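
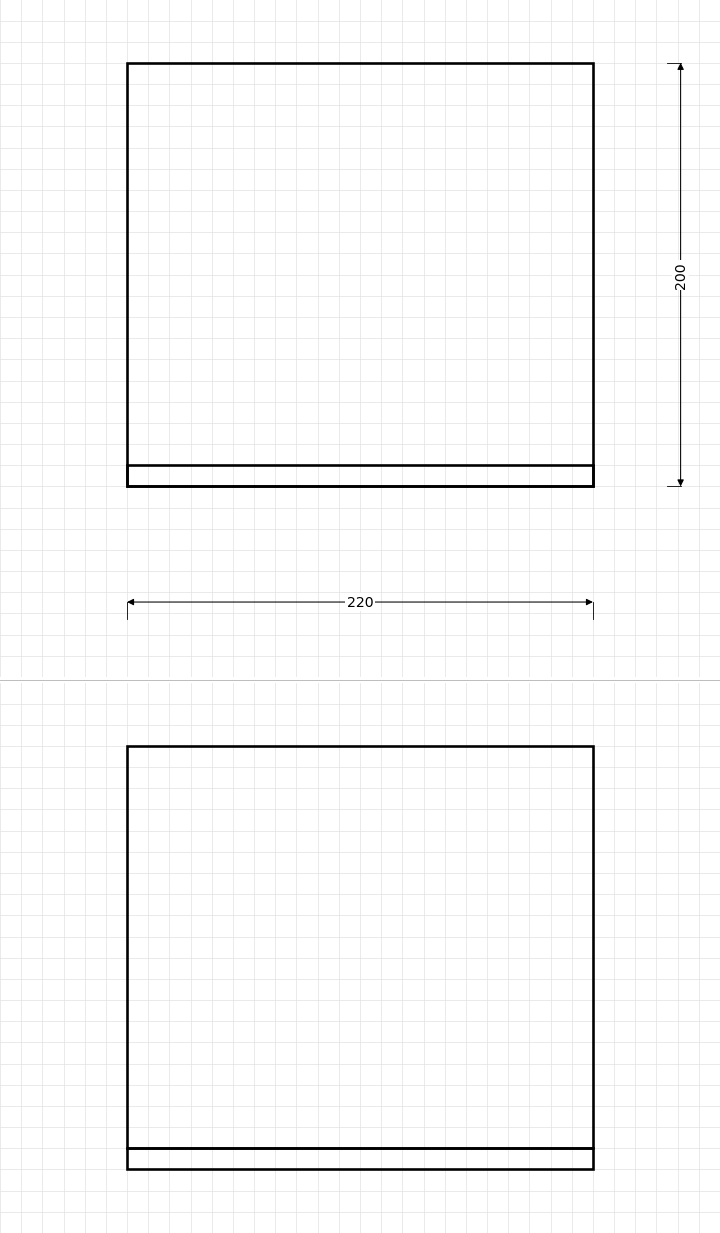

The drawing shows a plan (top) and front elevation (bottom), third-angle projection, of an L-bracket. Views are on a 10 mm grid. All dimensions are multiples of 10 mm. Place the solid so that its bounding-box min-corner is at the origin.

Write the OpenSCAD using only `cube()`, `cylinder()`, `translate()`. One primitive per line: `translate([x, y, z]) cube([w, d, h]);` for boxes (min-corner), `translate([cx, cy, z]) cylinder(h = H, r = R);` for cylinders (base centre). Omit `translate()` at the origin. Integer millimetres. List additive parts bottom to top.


cube([220, 200, 10]);
translate([0, 0, 10]) cube([220, 10, 190]);


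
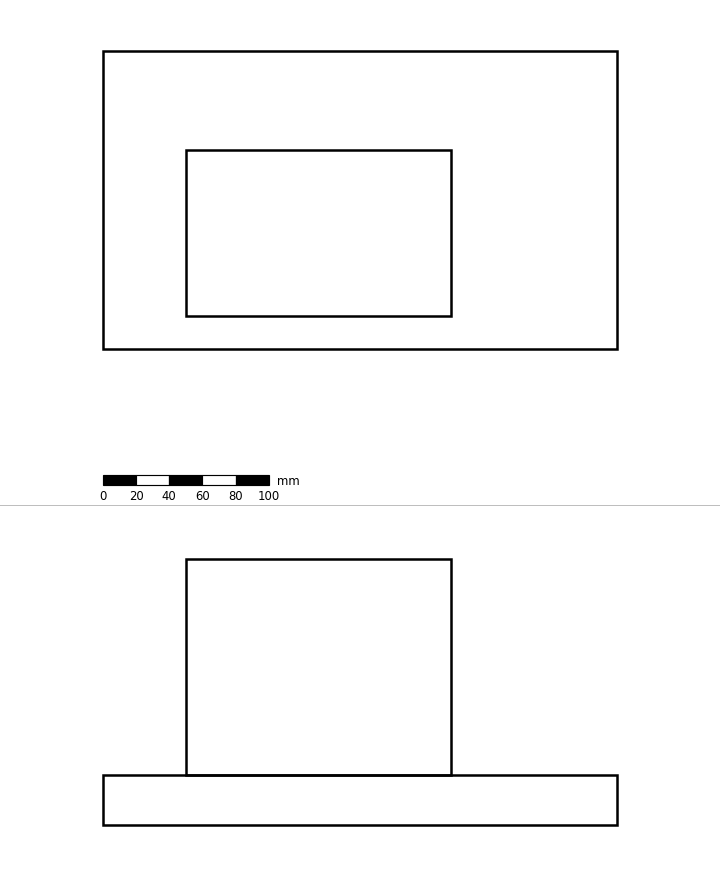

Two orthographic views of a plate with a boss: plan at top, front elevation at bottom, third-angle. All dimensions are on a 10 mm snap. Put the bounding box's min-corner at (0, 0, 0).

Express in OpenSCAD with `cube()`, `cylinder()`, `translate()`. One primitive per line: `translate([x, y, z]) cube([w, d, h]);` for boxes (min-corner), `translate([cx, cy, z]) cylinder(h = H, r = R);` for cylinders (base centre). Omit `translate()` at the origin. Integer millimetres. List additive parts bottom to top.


cube([310, 180, 30]);
translate([50, 20, 30]) cube([160, 100, 130]);


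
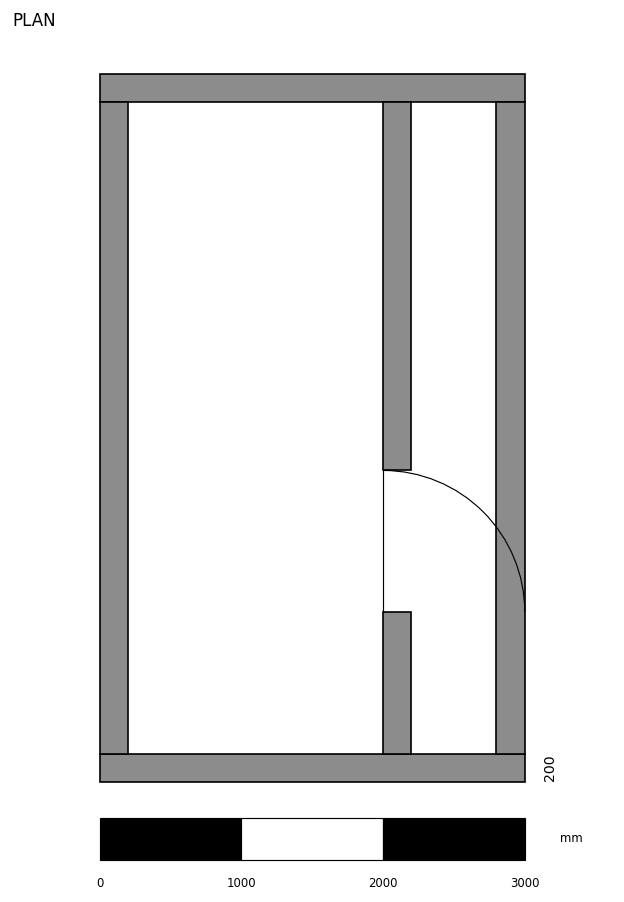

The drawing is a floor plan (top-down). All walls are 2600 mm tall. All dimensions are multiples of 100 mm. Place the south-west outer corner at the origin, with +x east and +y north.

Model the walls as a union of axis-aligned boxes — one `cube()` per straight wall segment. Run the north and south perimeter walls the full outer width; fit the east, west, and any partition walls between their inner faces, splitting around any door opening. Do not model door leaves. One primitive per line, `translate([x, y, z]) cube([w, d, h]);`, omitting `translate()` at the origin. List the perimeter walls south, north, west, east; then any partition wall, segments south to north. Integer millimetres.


cube([3000, 200, 2600]);
translate([0, 4800, 0]) cube([3000, 200, 2600]);
translate([0, 200, 0]) cube([200, 4600, 2600]);
translate([2800, 200, 0]) cube([200, 4600, 2600]);
translate([2000, 200, 0]) cube([200, 1000, 2600]);
translate([2000, 2200, 0]) cube([200, 2600, 2600]);


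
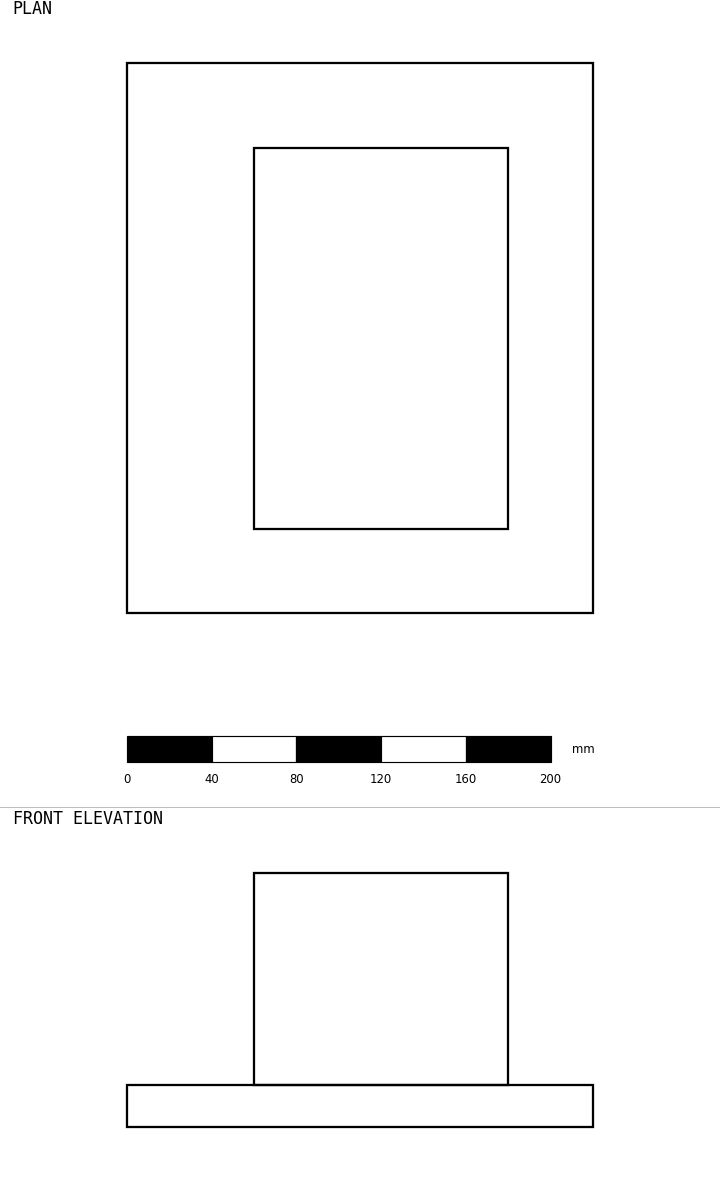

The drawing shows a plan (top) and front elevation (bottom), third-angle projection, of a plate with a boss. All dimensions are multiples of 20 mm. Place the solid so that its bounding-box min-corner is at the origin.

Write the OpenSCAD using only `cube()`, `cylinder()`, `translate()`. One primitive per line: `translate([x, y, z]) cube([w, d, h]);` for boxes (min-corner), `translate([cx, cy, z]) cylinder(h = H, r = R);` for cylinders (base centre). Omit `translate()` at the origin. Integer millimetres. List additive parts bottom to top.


cube([220, 260, 20]);
translate([60, 40, 20]) cube([120, 180, 100]);


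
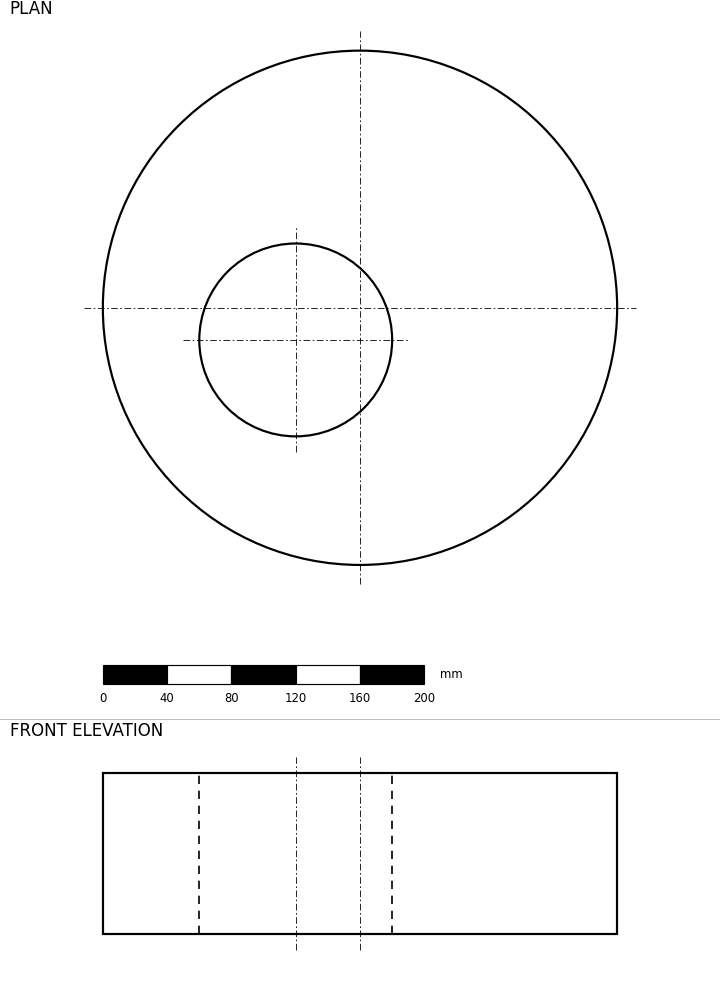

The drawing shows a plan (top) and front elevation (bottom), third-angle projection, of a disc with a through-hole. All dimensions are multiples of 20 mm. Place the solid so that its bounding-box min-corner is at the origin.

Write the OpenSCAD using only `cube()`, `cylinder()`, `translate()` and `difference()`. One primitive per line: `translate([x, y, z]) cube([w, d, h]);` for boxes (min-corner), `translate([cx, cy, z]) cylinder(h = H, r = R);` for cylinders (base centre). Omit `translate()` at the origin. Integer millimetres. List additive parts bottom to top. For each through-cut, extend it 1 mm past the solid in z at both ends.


difference() {
  translate([160, 160, 0]) cylinder(h = 100, r = 160);
  translate([120, 140, -1]) cylinder(h = 102, r = 60);
}


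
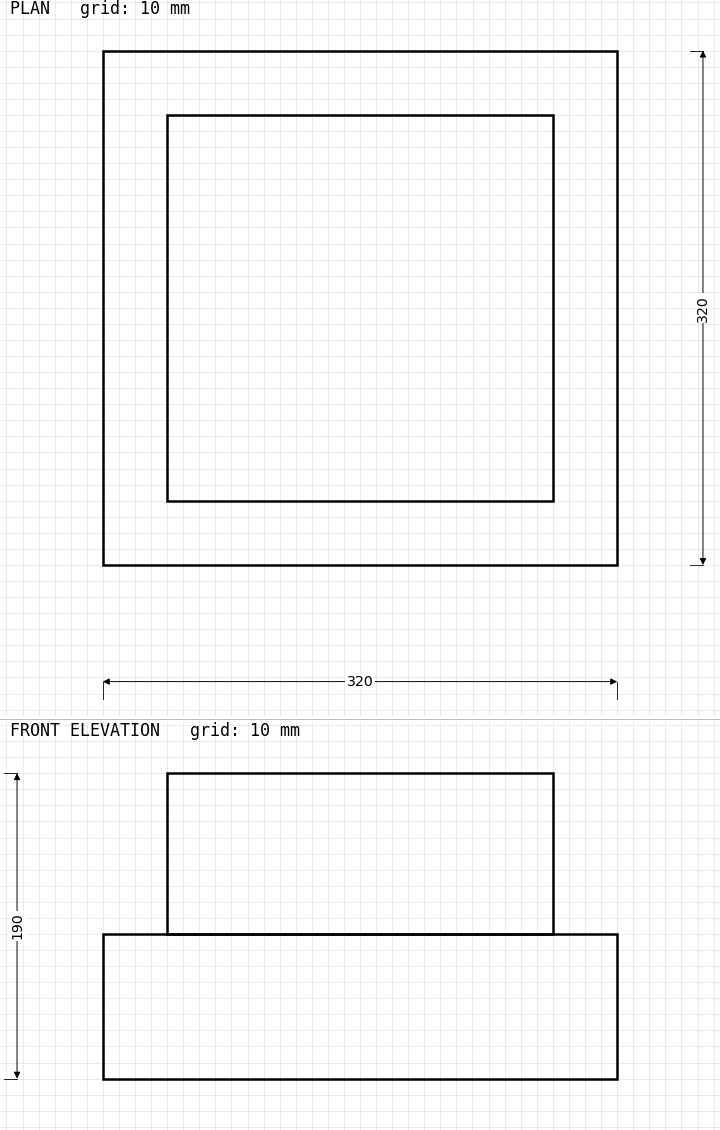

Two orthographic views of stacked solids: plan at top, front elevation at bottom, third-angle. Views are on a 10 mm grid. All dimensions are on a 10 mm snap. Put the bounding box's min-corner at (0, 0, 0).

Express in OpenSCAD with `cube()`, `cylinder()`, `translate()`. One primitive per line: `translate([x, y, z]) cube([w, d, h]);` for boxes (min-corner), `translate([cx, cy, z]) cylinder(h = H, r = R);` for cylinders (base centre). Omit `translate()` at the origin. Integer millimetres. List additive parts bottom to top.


cube([320, 320, 90]);
translate([40, 40, 90]) cube([240, 240, 100]);


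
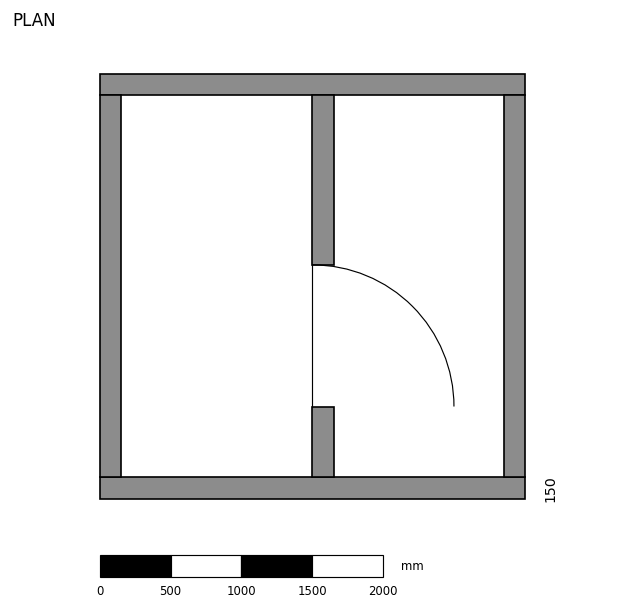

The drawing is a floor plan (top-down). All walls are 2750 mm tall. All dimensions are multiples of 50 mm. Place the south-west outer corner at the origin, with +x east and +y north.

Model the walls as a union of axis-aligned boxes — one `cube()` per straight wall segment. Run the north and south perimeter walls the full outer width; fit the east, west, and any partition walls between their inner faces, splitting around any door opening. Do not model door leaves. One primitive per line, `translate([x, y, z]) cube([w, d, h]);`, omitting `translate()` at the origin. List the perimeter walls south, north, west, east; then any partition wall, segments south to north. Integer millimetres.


cube([3000, 150, 2750]);
translate([0, 2850, 0]) cube([3000, 150, 2750]);
translate([0, 150, 0]) cube([150, 2700, 2750]);
translate([2850, 150, 0]) cube([150, 2700, 2750]);
translate([1500, 150, 0]) cube([150, 500, 2750]);
translate([1500, 1650, 0]) cube([150, 1200, 2750]);


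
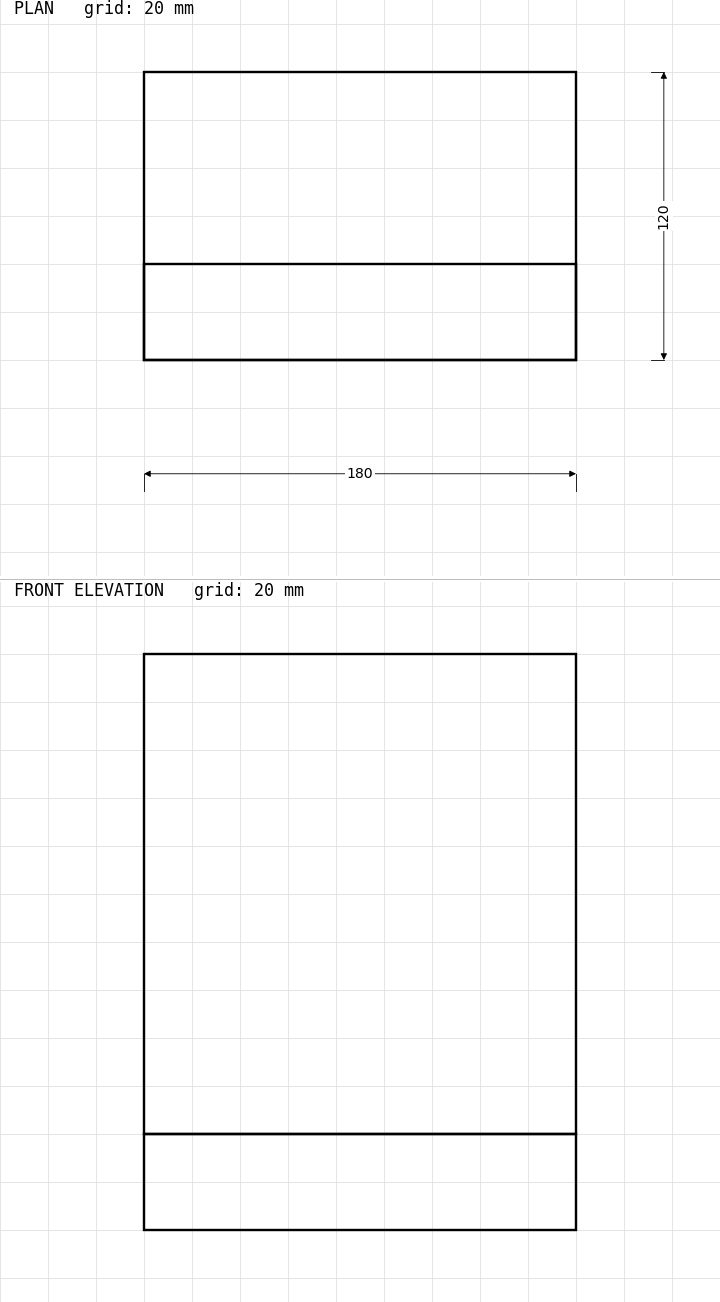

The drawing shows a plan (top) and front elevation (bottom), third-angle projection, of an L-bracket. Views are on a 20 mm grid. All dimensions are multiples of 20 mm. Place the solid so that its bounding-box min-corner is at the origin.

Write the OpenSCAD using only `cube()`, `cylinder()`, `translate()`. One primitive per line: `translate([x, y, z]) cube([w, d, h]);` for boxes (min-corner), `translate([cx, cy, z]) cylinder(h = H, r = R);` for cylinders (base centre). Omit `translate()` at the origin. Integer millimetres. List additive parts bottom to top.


cube([180, 120, 40]);
translate([0, 0, 40]) cube([180, 40, 200]);


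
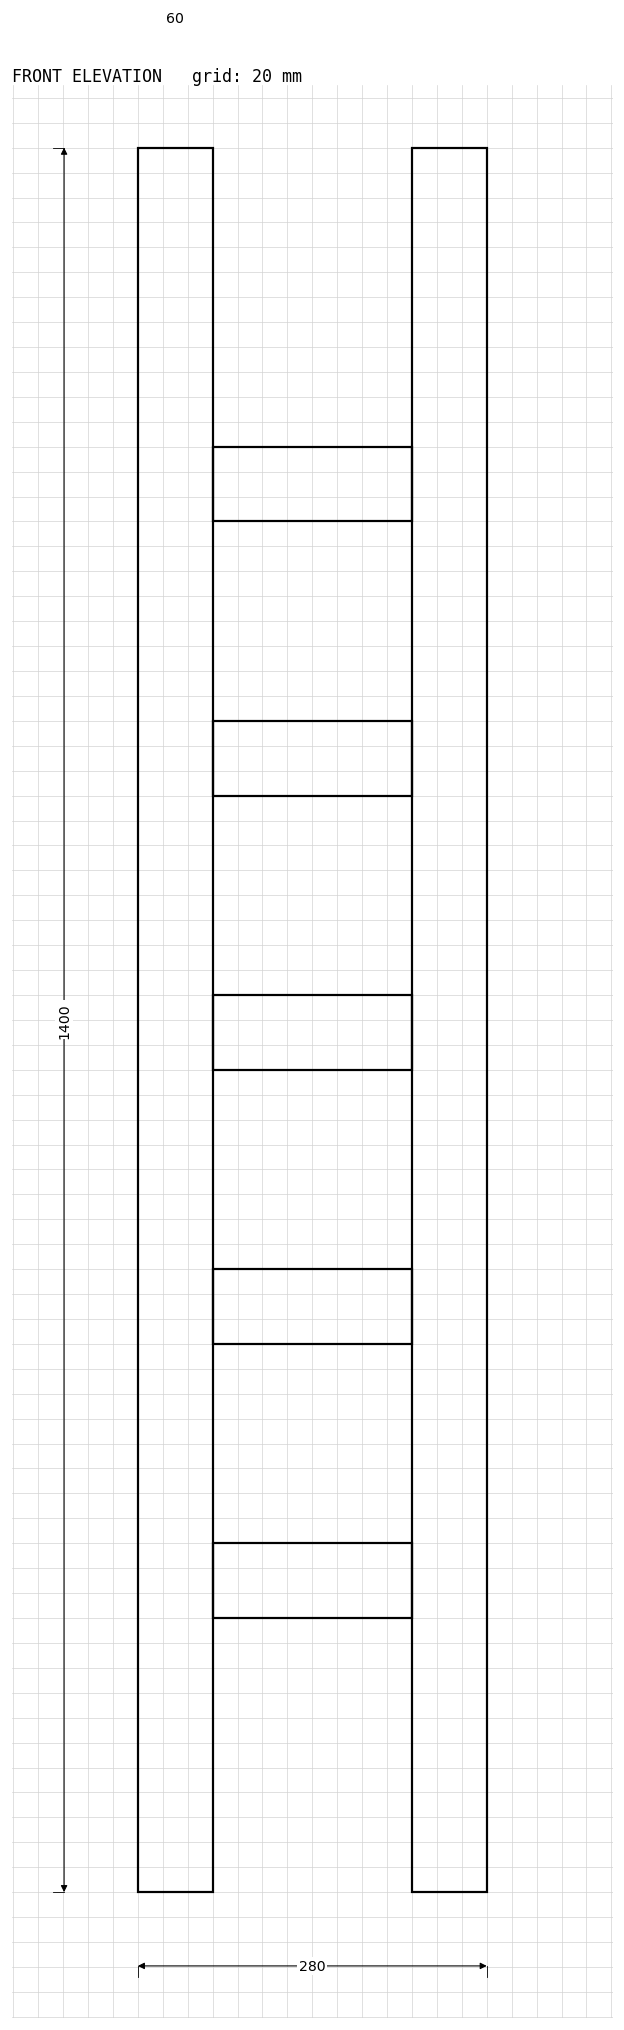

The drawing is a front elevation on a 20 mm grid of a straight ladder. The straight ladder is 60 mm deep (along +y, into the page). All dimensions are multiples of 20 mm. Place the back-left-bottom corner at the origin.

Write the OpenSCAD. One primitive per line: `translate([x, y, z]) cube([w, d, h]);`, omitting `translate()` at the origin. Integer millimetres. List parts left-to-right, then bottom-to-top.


cube([60, 60, 1400]);
translate([60, 0, 220]) cube([160, 60, 60]);
translate([60, 0, 440]) cube([160, 60, 60]);
translate([60, 0, 660]) cube([160, 60, 60]);
translate([60, 0, 880]) cube([160, 60, 60]);
translate([60, 0, 1100]) cube([160, 60, 60]);
translate([220, 0, 0]) cube([60, 60, 1400]);


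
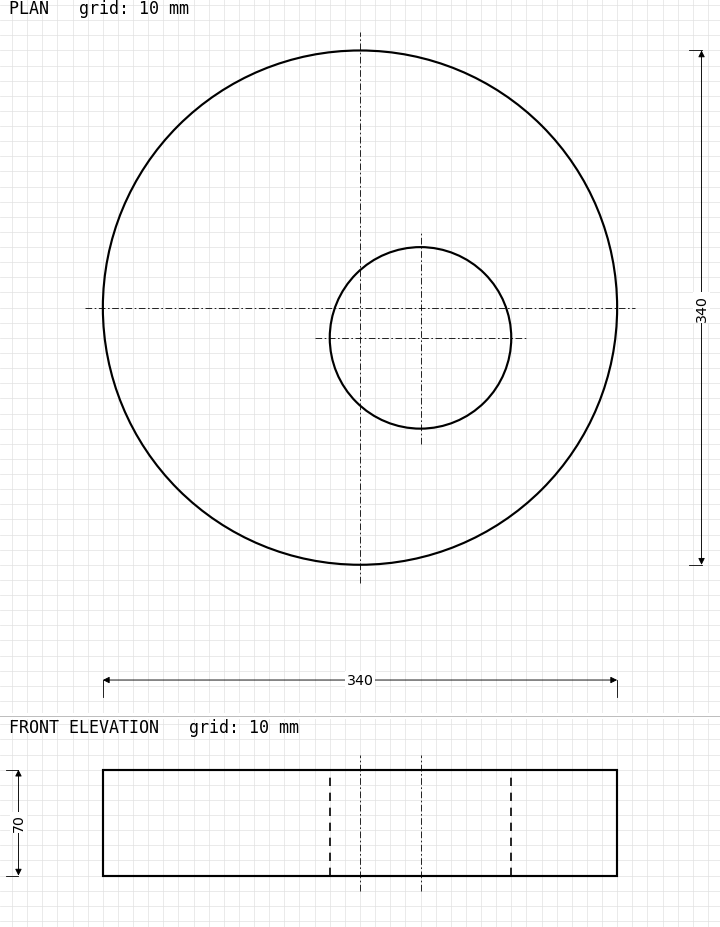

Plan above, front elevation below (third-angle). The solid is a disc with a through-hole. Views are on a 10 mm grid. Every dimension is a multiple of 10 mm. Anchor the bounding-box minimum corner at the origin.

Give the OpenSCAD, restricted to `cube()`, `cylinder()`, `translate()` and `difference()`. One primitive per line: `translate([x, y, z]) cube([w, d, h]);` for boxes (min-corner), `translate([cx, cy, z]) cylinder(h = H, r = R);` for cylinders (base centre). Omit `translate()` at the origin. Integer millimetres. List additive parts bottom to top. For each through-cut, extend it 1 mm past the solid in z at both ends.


difference() {
  translate([170, 170, 0]) cylinder(h = 70, r = 170);
  translate([210, 150, -1]) cylinder(h = 72, r = 60);
}


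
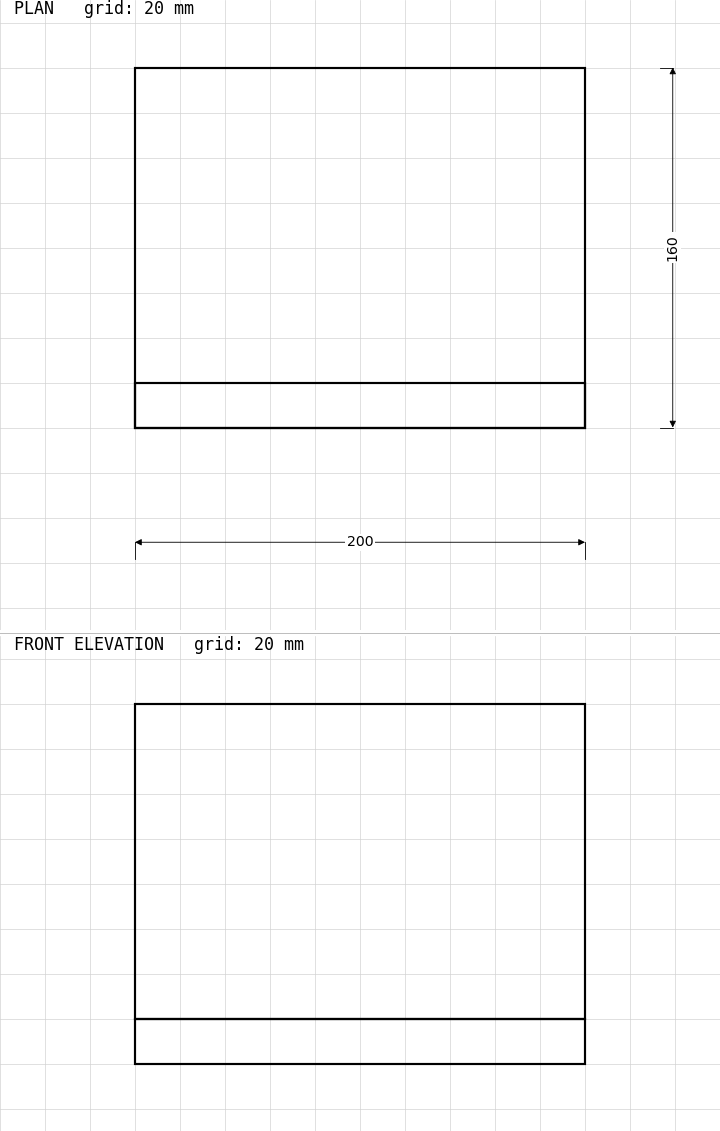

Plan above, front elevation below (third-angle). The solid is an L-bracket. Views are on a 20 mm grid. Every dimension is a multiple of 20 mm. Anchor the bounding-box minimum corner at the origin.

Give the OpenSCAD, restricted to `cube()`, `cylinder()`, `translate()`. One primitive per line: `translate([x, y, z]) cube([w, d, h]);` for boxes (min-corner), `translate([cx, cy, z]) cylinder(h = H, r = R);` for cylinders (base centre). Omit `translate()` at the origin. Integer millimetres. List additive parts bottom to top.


cube([200, 160, 20]);
translate([0, 0, 20]) cube([200, 20, 140]);


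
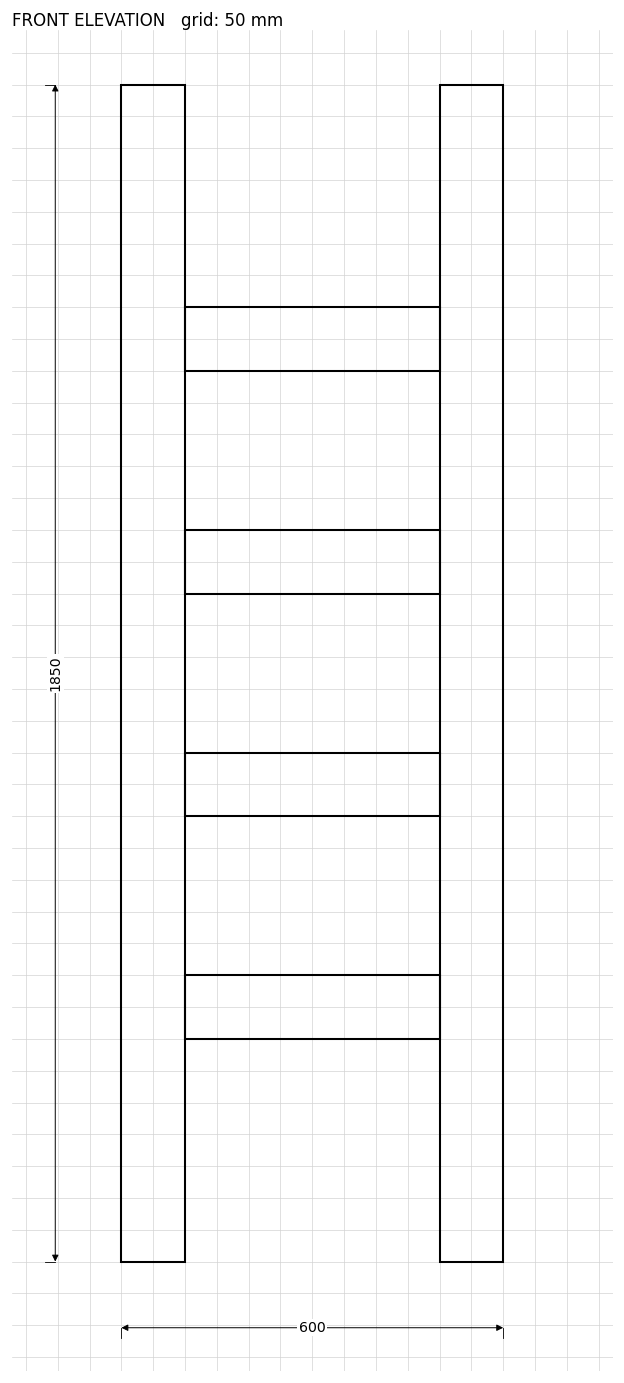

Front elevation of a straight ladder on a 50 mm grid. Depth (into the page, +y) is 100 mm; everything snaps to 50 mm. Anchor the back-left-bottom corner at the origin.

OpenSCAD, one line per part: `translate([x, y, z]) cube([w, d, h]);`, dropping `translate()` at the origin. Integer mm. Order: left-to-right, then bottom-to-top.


cube([100, 100, 1850]);
translate([100, 0, 350]) cube([400, 100, 100]);
translate([100, 0, 700]) cube([400, 100, 100]);
translate([100, 0, 1050]) cube([400, 100, 100]);
translate([100, 0, 1400]) cube([400, 100, 100]);
translate([500, 0, 0]) cube([100, 100, 1850]);


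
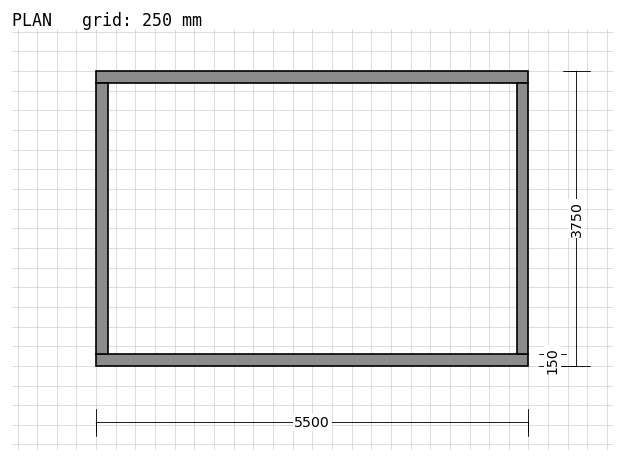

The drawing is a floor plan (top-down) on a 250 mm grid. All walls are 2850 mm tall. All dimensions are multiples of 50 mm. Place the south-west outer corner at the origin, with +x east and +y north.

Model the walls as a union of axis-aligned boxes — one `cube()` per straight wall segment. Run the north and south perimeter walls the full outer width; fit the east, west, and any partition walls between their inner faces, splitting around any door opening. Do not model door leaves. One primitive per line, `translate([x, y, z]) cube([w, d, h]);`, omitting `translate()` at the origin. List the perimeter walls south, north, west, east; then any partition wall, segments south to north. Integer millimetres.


cube([5500, 150, 2850]);
translate([0, 3600, 0]) cube([5500, 150, 2850]);
translate([0, 150, 0]) cube([150, 3450, 2850]);
translate([5350, 150, 0]) cube([150, 3450, 2850]);


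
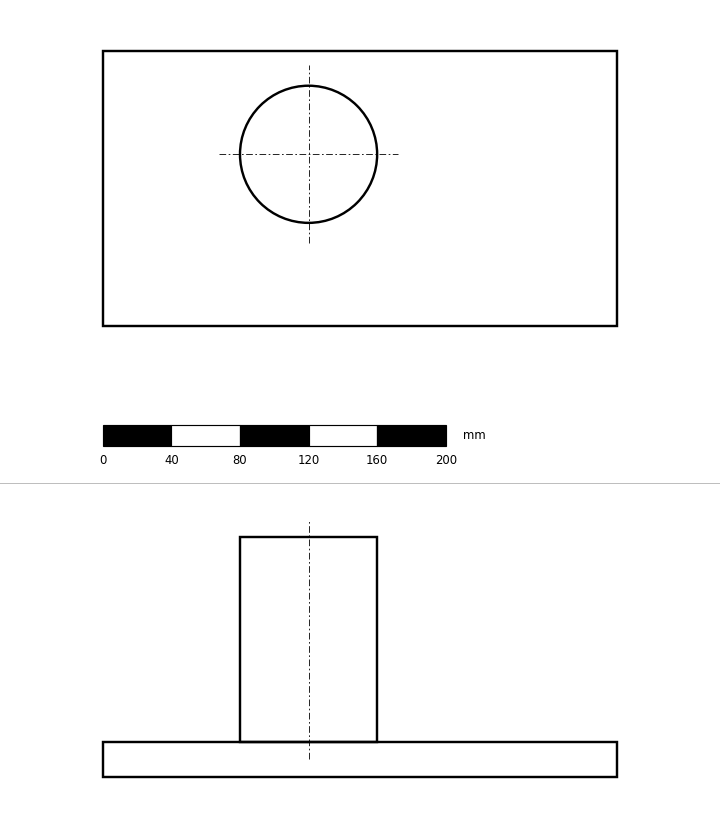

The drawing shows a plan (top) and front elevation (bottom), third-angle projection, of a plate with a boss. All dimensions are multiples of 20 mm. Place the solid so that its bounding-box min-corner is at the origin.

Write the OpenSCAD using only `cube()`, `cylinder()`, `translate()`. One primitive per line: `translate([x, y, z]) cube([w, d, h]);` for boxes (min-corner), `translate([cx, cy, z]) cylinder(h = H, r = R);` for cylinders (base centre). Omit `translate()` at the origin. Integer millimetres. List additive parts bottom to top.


cube([300, 160, 20]);
translate([120, 100, 20]) cylinder(h = 120, r = 40);


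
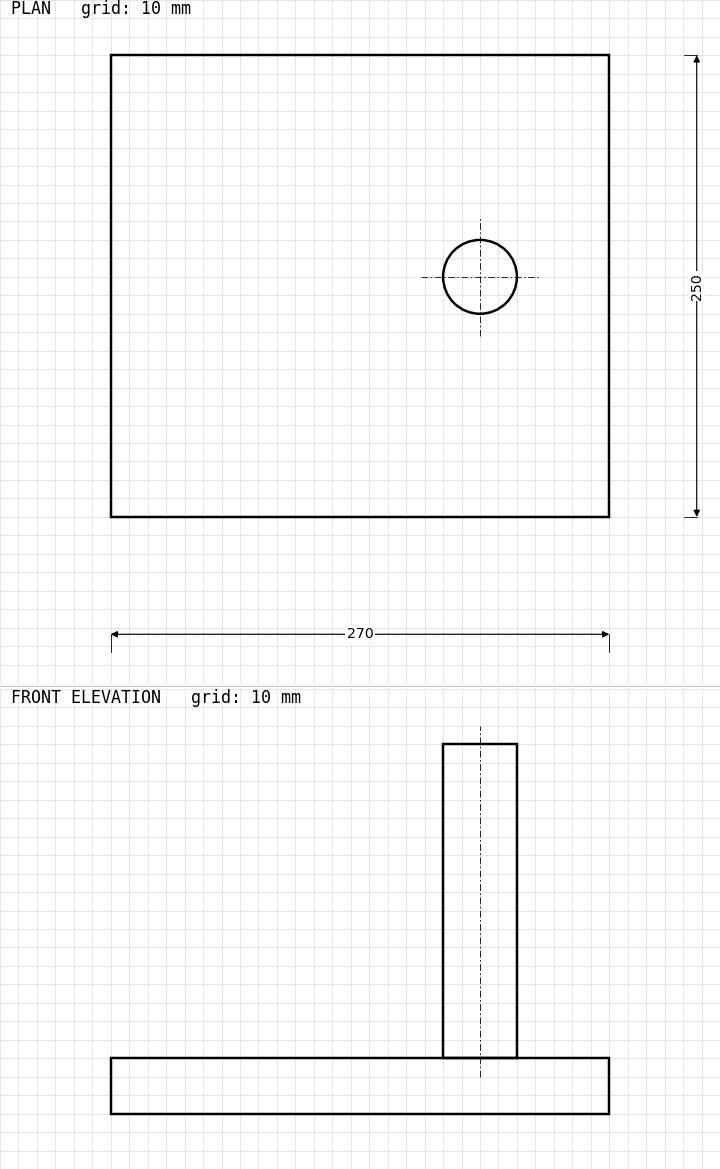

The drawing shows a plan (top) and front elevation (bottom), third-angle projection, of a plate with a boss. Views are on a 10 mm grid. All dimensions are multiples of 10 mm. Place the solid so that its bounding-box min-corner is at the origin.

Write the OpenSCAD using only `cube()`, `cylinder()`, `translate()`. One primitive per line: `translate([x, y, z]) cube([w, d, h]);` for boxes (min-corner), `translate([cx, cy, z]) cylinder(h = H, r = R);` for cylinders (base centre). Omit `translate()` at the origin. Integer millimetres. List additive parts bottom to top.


cube([270, 250, 30]);
translate([200, 130, 30]) cylinder(h = 170, r = 20);


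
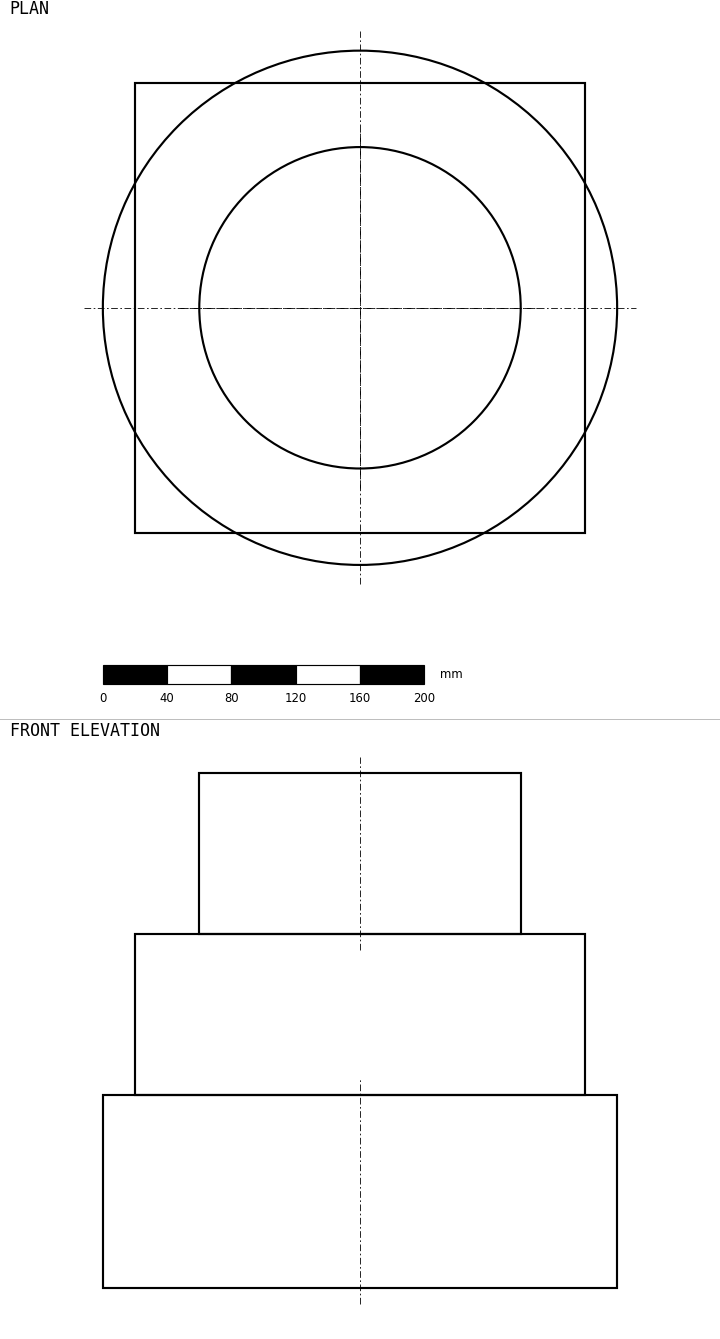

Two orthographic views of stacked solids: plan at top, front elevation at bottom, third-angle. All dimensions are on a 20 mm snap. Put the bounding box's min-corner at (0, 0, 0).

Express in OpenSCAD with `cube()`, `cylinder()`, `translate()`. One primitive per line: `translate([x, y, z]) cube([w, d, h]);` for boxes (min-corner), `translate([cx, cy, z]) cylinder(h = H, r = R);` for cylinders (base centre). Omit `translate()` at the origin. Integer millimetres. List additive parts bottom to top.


translate([160, 160, 0]) cylinder(h = 120, r = 160);
translate([20, 20, 120]) cube([280, 280, 100]);
translate([160, 160, 220]) cylinder(h = 100, r = 100);


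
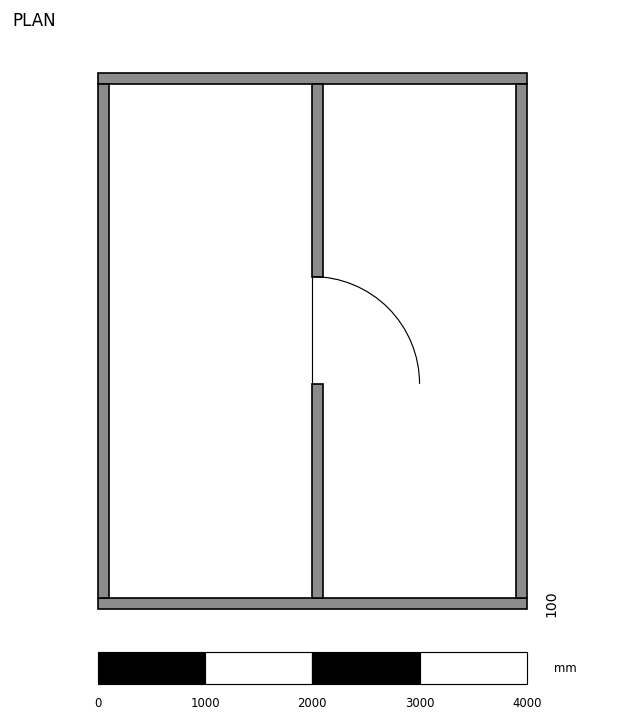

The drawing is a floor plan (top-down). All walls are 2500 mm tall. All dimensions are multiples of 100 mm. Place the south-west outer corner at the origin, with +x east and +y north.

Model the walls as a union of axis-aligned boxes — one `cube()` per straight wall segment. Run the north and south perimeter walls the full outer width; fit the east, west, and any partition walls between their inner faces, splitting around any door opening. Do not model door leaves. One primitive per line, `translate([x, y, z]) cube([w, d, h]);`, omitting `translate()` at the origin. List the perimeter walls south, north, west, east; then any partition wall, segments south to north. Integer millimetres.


cube([4000, 100, 2500]);
translate([0, 4900, 0]) cube([4000, 100, 2500]);
translate([0, 100, 0]) cube([100, 4800, 2500]);
translate([3900, 100, 0]) cube([100, 4800, 2500]);
translate([2000, 100, 0]) cube([100, 2000, 2500]);
translate([2000, 3100, 0]) cube([100, 1800, 2500]);


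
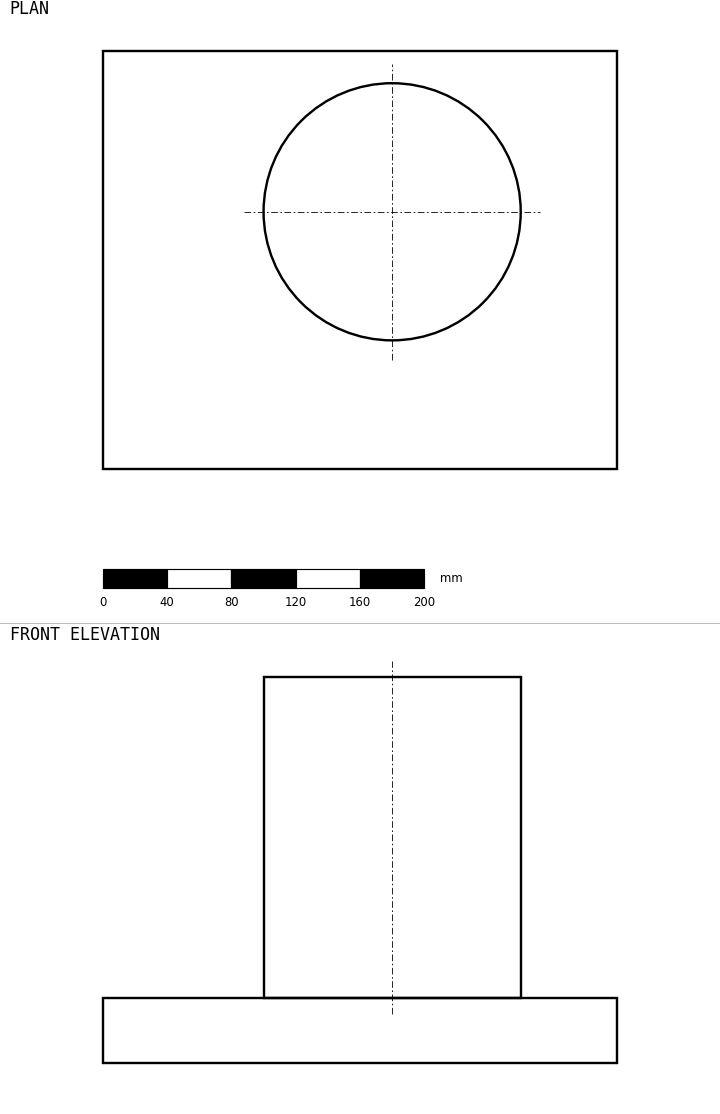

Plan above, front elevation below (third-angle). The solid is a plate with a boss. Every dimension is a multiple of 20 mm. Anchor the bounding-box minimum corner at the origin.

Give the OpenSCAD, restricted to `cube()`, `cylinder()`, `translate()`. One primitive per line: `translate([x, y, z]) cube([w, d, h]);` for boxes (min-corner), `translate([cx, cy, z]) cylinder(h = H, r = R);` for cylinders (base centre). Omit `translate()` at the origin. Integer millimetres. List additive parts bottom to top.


cube([320, 260, 40]);
translate([180, 160, 40]) cylinder(h = 200, r = 80);


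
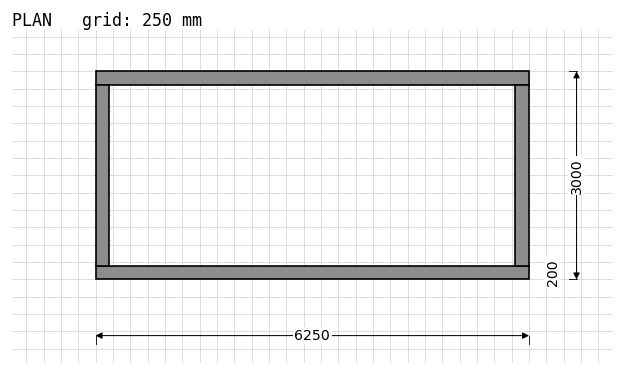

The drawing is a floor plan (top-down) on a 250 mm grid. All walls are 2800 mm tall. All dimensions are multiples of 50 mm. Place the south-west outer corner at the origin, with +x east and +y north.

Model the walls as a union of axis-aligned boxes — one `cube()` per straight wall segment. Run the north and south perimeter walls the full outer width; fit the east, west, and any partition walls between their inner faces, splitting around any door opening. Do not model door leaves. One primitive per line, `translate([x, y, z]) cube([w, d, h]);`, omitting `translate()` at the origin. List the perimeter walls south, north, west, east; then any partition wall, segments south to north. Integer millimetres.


cube([6250, 200, 2800]);
translate([0, 2800, 0]) cube([6250, 200, 2800]);
translate([0, 200, 0]) cube([200, 2600, 2800]);
translate([6050, 200, 0]) cube([200, 2600, 2800]);


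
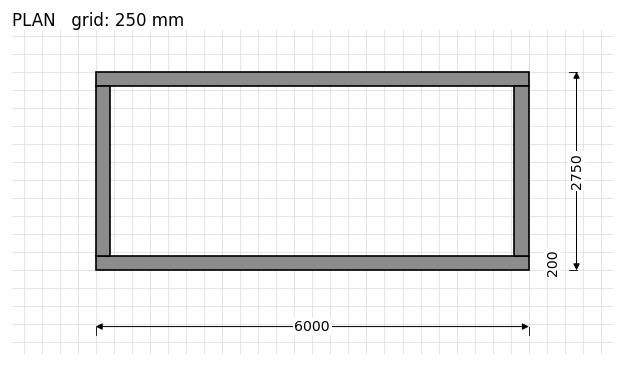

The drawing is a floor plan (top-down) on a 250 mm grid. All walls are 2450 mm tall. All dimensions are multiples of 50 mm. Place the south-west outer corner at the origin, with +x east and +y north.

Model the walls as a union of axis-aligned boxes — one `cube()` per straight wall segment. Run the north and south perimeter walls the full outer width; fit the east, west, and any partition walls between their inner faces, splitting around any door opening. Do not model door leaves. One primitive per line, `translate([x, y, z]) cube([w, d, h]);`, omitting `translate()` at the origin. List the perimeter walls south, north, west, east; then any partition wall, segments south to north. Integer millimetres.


cube([6000, 200, 2450]);
translate([0, 2550, 0]) cube([6000, 200, 2450]);
translate([0, 200, 0]) cube([200, 2350, 2450]);
translate([5800, 200, 0]) cube([200, 2350, 2450]);


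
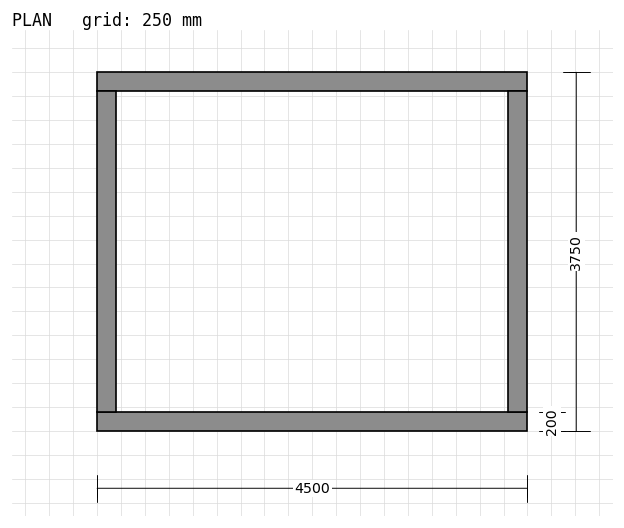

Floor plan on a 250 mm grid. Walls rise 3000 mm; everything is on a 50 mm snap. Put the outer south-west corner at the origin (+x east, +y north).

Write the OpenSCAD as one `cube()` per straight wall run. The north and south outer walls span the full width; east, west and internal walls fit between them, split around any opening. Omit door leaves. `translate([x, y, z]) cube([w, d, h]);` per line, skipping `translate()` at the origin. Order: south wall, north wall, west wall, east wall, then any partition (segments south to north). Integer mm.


cube([4500, 200, 3000]);
translate([0, 3550, 0]) cube([4500, 200, 3000]);
translate([0, 200, 0]) cube([200, 3350, 3000]);
translate([4300, 200, 0]) cube([200, 3350, 3000]);


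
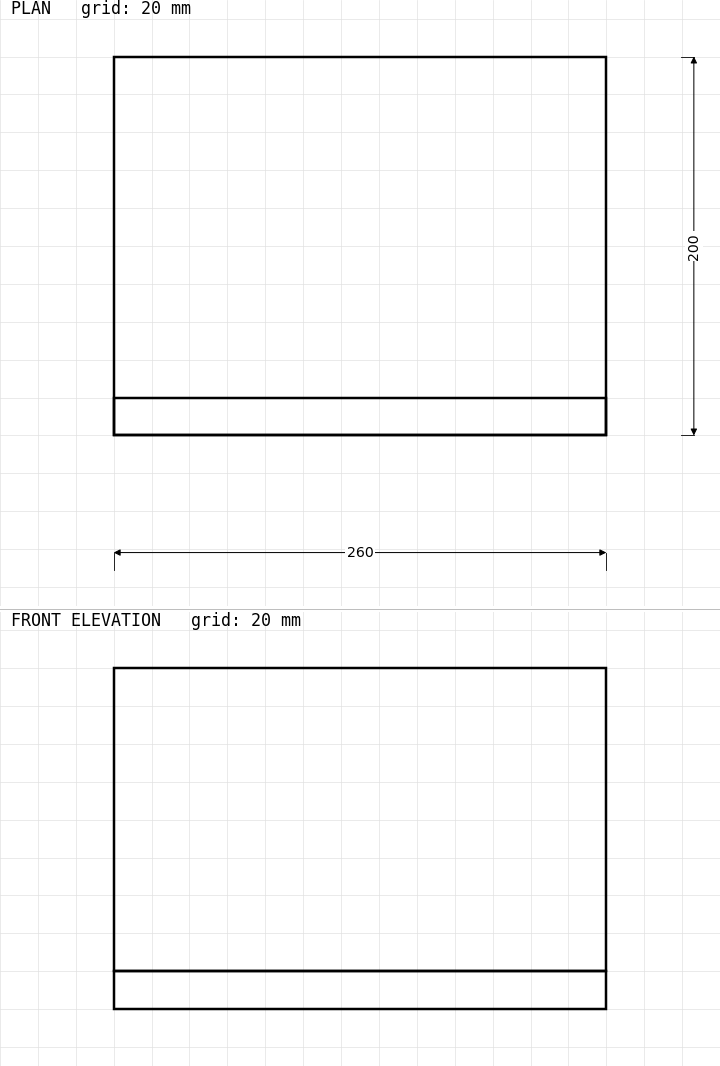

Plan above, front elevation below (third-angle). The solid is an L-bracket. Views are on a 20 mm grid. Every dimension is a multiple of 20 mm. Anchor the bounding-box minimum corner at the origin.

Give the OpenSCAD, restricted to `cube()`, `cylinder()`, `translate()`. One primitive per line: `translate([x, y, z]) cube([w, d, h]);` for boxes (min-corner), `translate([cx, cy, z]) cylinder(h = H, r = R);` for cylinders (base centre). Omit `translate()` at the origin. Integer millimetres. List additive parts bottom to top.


cube([260, 200, 20]);
translate([0, 0, 20]) cube([260, 20, 160]);


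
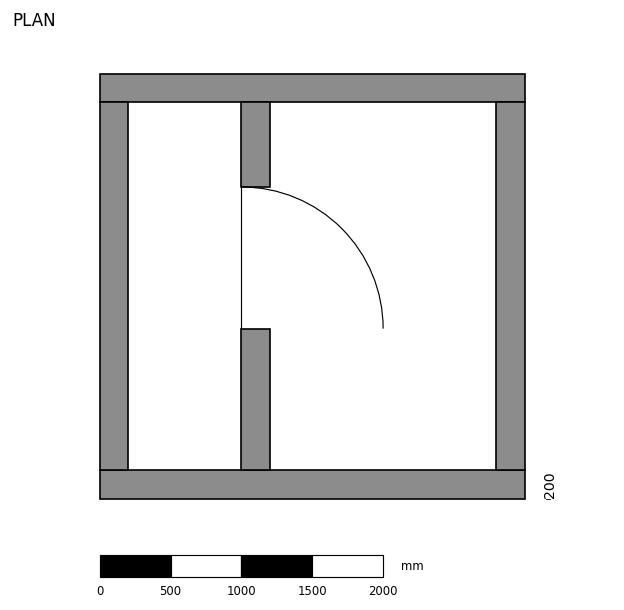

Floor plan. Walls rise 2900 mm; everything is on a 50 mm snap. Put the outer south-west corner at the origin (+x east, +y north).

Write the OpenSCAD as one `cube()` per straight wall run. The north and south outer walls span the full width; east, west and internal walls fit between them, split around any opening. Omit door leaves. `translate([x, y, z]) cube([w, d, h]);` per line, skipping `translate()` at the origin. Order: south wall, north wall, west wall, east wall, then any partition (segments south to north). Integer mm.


cube([3000, 200, 2900]);
translate([0, 2800, 0]) cube([3000, 200, 2900]);
translate([0, 200, 0]) cube([200, 2600, 2900]);
translate([2800, 200, 0]) cube([200, 2600, 2900]);
translate([1000, 200, 0]) cube([200, 1000, 2900]);
translate([1000, 2200, 0]) cube([200, 600, 2900]);


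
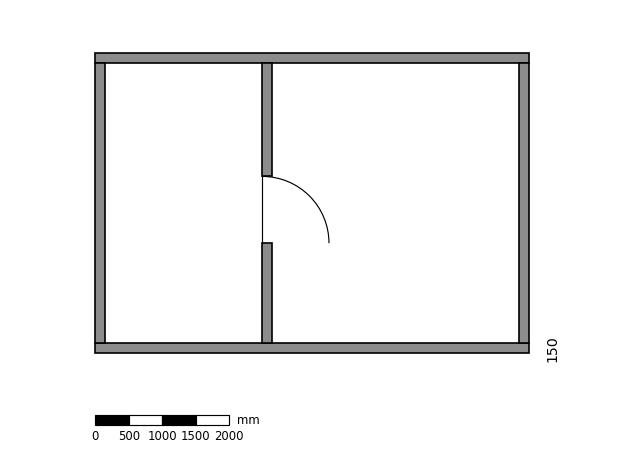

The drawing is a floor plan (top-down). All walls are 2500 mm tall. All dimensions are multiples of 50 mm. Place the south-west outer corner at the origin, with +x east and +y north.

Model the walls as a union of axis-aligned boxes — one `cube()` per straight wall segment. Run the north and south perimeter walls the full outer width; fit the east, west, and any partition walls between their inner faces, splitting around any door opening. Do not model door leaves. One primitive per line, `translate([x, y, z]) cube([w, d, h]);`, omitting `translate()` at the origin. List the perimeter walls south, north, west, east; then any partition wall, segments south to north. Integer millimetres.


cube([6500, 150, 2500]);
translate([0, 4350, 0]) cube([6500, 150, 2500]);
translate([0, 150, 0]) cube([150, 4200, 2500]);
translate([6350, 150, 0]) cube([150, 4200, 2500]);
translate([2500, 150, 0]) cube([150, 1500, 2500]);
translate([2500, 2650, 0]) cube([150, 1700, 2500]);


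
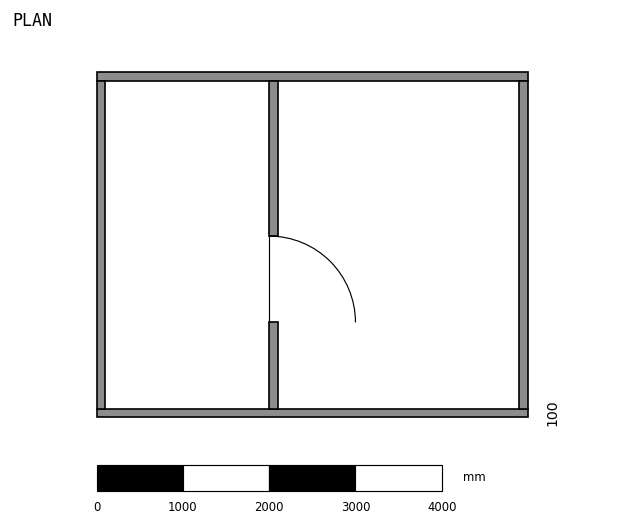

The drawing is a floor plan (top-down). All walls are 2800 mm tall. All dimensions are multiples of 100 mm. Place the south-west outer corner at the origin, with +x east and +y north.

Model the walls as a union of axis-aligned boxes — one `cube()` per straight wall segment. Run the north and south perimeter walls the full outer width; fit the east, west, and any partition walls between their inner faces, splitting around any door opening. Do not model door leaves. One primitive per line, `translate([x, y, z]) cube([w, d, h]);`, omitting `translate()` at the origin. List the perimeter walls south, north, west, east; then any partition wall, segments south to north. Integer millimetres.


cube([5000, 100, 2800]);
translate([0, 3900, 0]) cube([5000, 100, 2800]);
translate([0, 100, 0]) cube([100, 3800, 2800]);
translate([4900, 100, 0]) cube([100, 3800, 2800]);
translate([2000, 100, 0]) cube([100, 1000, 2800]);
translate([2000, 2100, 0]) cube([100, 1800, 2800]);


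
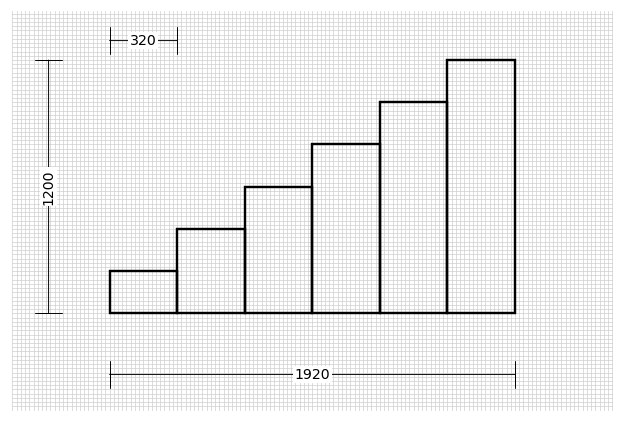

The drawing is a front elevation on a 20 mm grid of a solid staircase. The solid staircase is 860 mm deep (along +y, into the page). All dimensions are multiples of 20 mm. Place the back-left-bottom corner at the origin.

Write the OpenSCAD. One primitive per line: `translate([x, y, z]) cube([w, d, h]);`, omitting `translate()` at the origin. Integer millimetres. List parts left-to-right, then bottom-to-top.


cube([320, 860, 200]);
translate([320, 0, 0]) cube([320, 860, 400]);
translate([640, 0, 0]) cube([320, 860, 600]);
translate([960, 0, 0]) cube([320, 860, 800]);
translate([1280, 0, 0]) cube([320, 860, 1000]);
translate([1600, 0, 0]) cube([320, 860, 1200]);


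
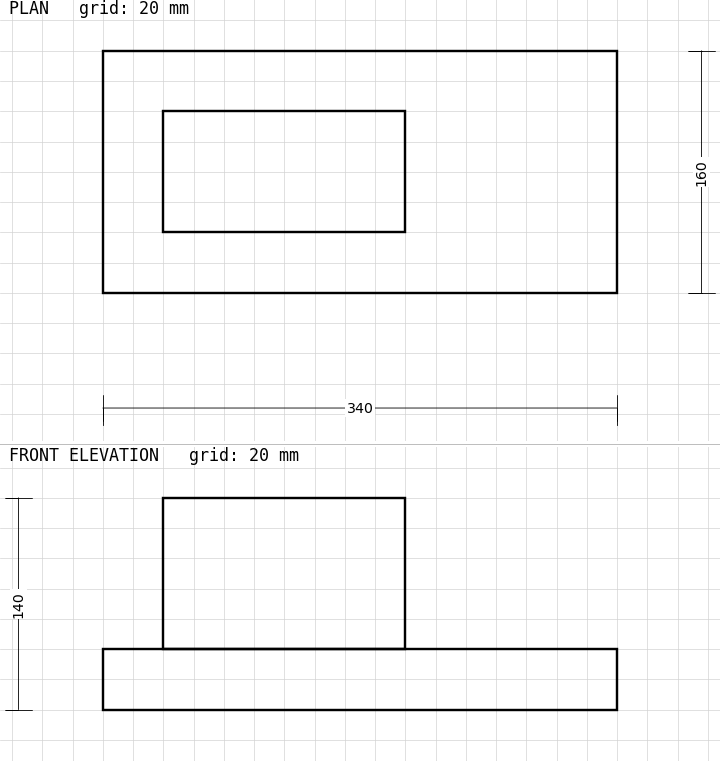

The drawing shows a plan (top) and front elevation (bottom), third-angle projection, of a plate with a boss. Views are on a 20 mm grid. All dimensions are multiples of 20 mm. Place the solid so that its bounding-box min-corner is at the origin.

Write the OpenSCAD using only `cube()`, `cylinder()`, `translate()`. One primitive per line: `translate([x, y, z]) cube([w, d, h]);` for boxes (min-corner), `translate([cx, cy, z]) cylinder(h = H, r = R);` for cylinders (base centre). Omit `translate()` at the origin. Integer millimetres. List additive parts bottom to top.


cube([340, 160, 40]);
translate([40, 40, 40]) cube([160, 80, 100]);


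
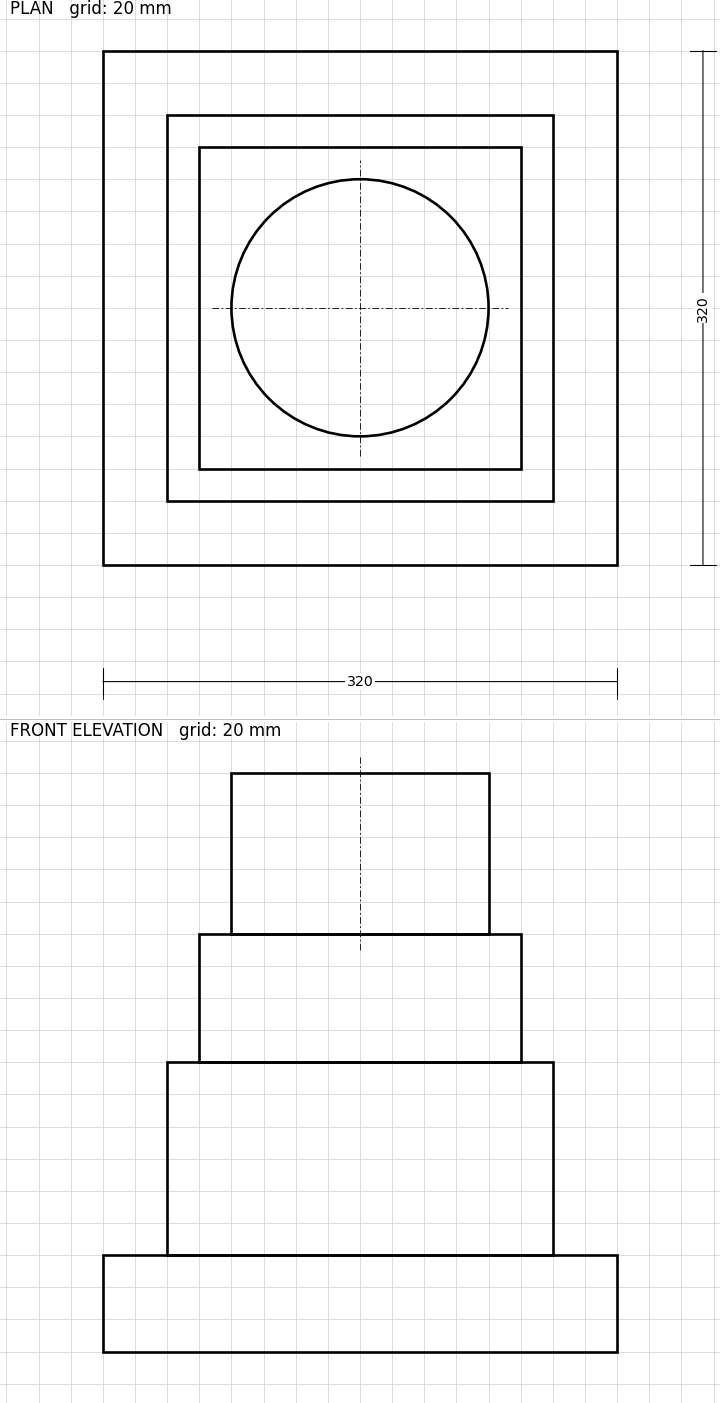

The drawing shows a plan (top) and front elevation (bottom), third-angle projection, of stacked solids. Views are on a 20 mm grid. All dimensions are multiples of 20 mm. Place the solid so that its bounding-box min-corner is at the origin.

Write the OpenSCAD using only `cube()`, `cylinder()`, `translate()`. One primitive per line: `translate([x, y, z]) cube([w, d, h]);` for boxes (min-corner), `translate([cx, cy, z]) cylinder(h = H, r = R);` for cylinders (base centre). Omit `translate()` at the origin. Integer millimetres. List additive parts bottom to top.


cube([320, 320, 60]);
translate([40, 40, 60]) cube([240, 240, 120]);
translate([60, 60, 180]) cube([200, 200, 80]);
translate([160, 160, 260]) cylinder(h = 100, r = 80);


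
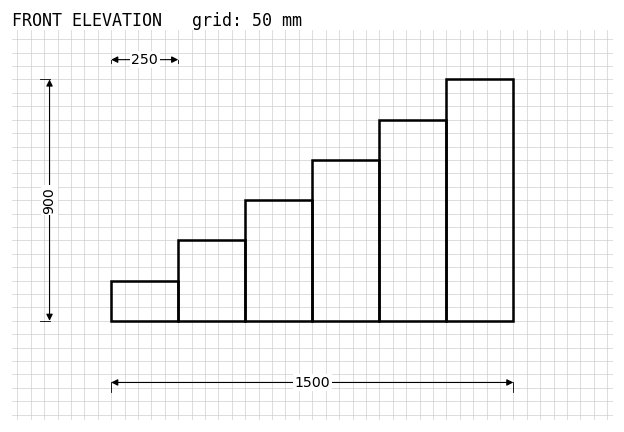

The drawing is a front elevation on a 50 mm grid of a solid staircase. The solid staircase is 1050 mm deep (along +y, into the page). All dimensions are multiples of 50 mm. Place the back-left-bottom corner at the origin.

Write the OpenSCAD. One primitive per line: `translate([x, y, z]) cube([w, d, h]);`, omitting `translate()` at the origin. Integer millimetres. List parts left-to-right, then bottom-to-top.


cube([250, 1050, 150]);
translate([250, 0, 0]) cube([250, 1050, 300]);
translate([500, 0, 0]) cube([250, 1050, 450]);
translate([750, 0, 0]) cube([250, 1050, 600]);
translate([1000, 0, 0]) cube([250, 1050, 750]);
translate([1250, 0, 0]) cube([250, 1050, 900]);


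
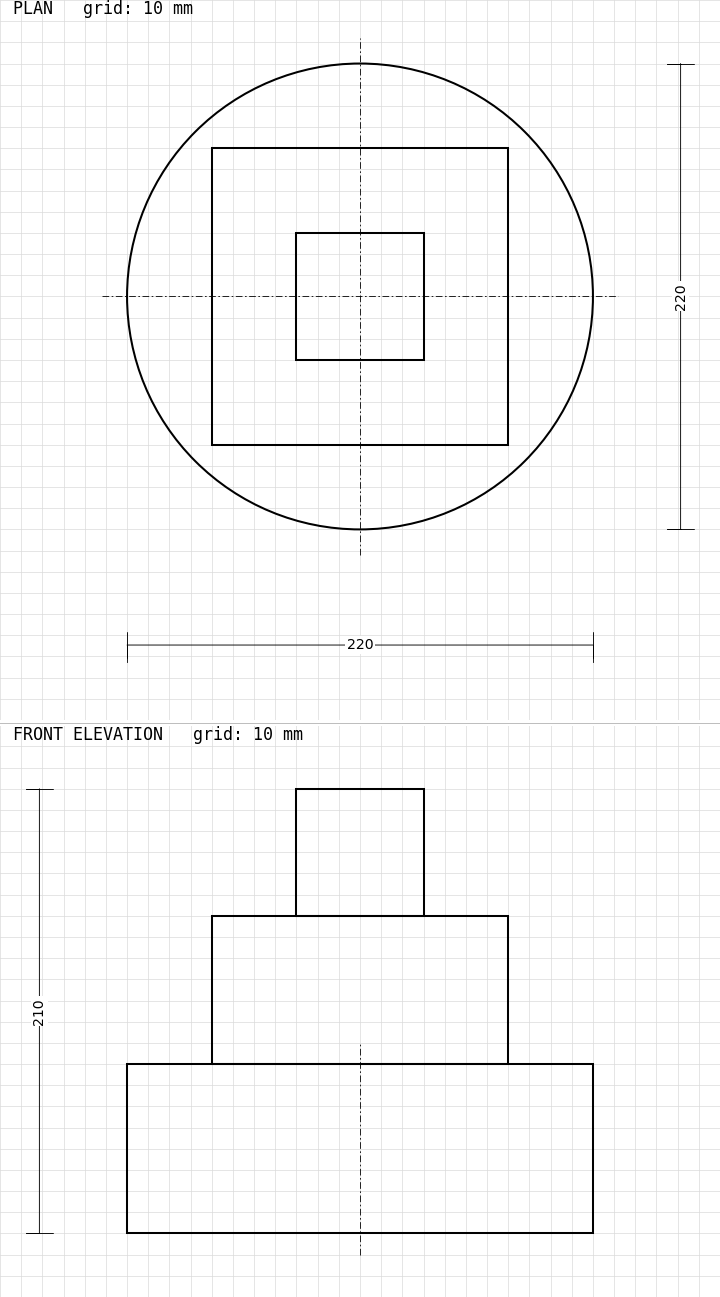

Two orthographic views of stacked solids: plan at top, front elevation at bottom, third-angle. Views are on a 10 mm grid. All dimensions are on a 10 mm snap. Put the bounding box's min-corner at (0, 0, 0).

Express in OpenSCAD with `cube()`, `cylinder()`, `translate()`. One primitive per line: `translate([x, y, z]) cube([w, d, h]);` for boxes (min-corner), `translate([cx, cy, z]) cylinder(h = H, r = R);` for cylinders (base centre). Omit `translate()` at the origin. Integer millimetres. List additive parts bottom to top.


translate([110, 110, 0]) cylinder(h = 80, r = 110);
translate([40, 40, 80]) cube([140, 140, 70]);
translate([80, 80, 150]) cube([60, 60, 60]);


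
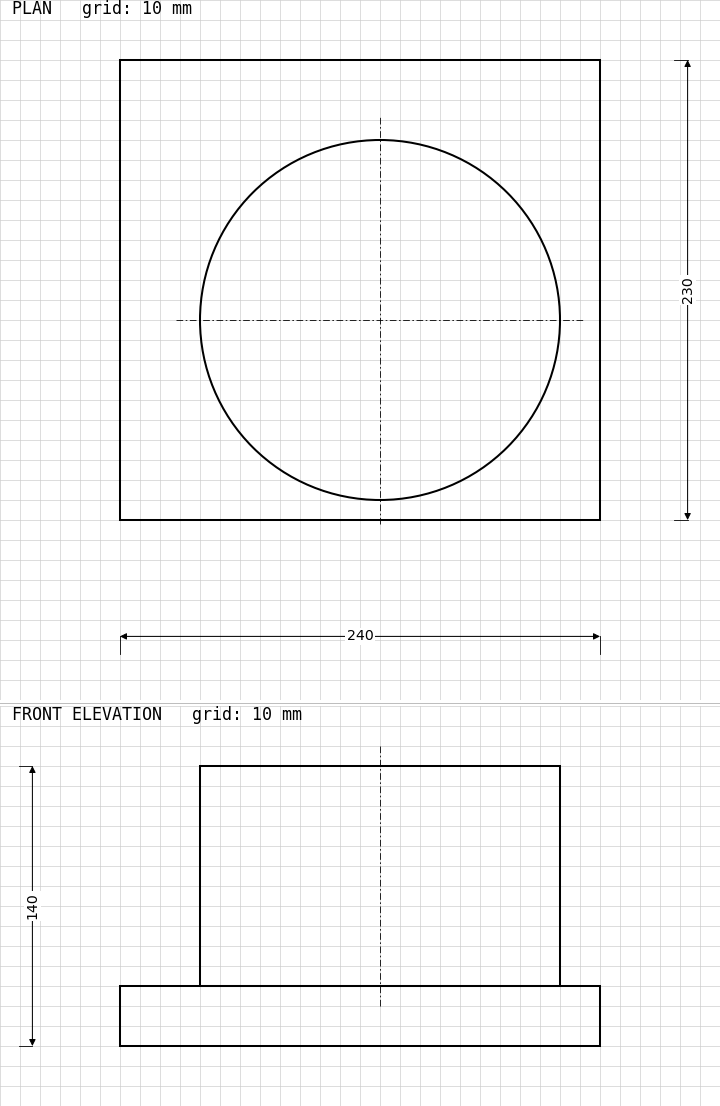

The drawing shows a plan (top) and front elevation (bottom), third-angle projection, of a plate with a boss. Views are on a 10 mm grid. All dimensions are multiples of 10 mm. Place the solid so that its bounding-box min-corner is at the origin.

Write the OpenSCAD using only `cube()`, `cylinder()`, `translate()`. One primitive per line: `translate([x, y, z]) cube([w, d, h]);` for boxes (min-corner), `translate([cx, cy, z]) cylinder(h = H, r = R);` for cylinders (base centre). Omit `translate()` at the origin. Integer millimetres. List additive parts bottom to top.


cube([240, 230, 30]);
translate([130, 100, 30]) cylinder(h = 110, r = 90);


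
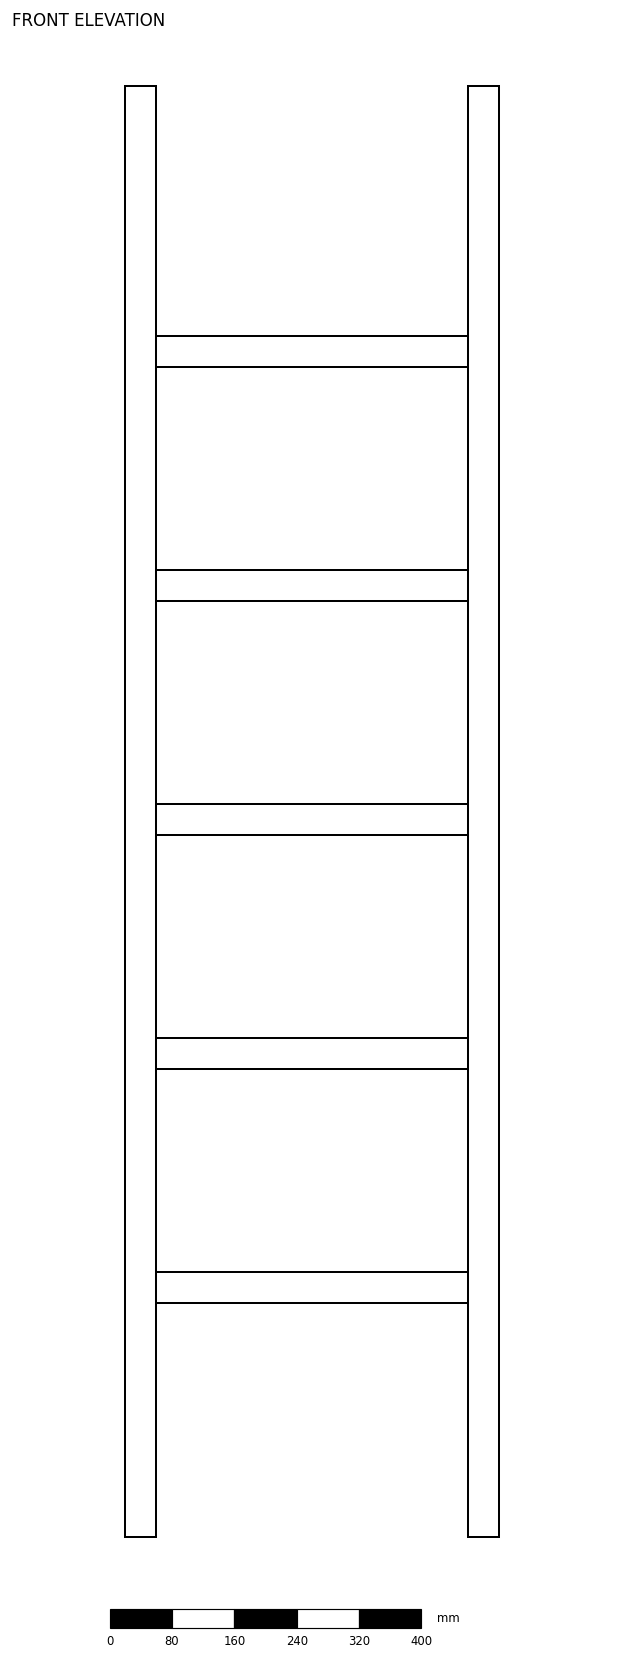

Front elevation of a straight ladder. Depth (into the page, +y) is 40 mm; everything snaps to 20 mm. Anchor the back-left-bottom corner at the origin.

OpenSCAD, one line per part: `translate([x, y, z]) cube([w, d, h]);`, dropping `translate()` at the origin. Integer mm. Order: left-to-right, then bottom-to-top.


cube([40, 40, 1860]);
translate([40, 0, 300]) cube([400, 40, 40]);
translate([40, 0, 600]) cube([400, 40, 40]);
translate([40, 0, 900]) cube([400, 40, 40]);
translate([40, 0, 1200]) cube([400, 40, 40]);
translate([40, 0, 1500]) cube([400, 40, 40]);
translate([440, 0, 0]) cube([40, 40, 1860]);


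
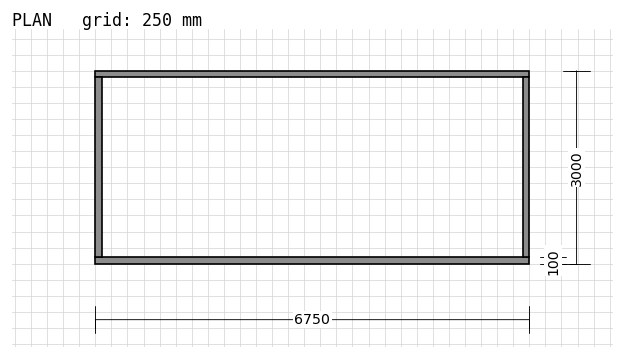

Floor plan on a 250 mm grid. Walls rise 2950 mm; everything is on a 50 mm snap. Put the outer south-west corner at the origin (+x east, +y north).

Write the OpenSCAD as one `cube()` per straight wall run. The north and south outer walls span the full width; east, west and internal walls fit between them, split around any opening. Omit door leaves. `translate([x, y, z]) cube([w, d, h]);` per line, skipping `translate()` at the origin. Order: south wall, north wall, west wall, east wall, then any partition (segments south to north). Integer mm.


cube([6750, 100, 2950]);
translate([0, 2900, 0]) cube([6750, 100, 2950]);
translate([0, 100, 0]) cube([100, 2800, 2950]);
translate([6650, 100, 0]) cube([100, 2800, 2950]);


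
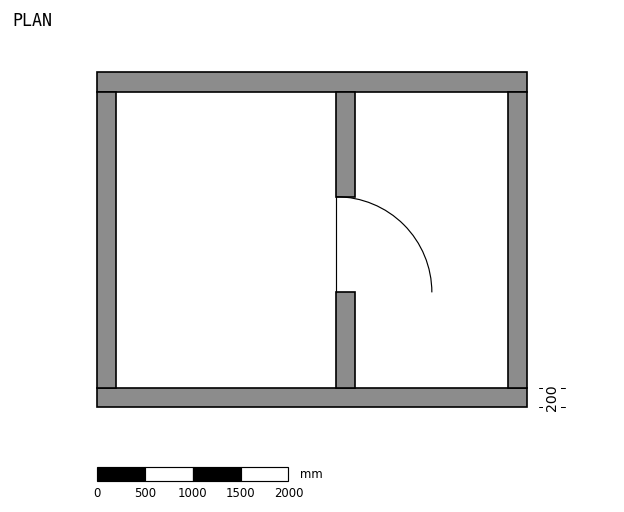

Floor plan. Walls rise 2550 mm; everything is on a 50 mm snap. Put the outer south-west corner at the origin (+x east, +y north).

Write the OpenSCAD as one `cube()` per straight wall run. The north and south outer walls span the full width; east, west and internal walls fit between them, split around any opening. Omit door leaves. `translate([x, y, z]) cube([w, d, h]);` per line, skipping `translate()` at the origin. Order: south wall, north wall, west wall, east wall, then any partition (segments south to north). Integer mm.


cube([4500, 200, 2550]);
translate([0, 3300, 0]) cube([4500, 200, 2550]);
translate([0, 200, 0]) cube([200, 3100, 2550]);
translate([4300, 200, 0]) cube([200, 3100, 2550]);
translate([2500, 200, 0]) cube([200, 1000, 2550]);
translate([2500, 2200, 0]) cube([200, 1100, 2550]);


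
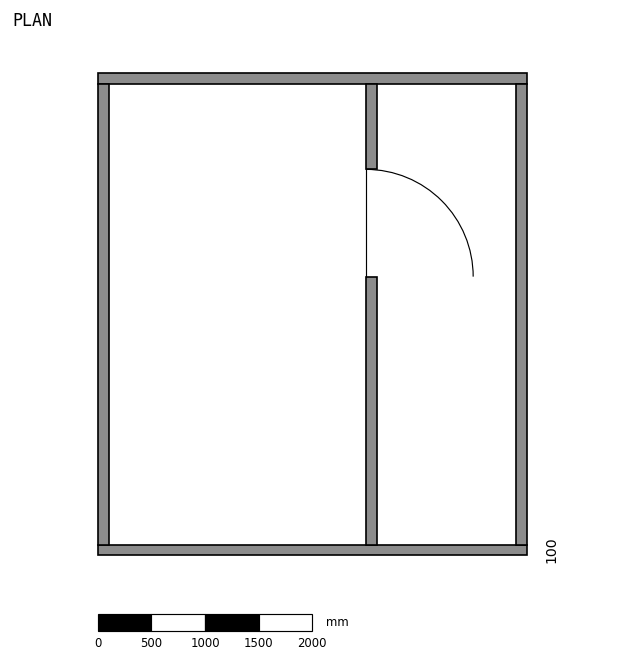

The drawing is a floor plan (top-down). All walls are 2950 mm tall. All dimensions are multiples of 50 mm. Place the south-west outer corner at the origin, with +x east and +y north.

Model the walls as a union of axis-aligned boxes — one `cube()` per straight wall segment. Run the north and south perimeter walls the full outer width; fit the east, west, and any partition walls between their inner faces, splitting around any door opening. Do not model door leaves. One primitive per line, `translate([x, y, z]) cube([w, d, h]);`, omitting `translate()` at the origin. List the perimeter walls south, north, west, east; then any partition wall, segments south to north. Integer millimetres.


cube([4000, 100, 2950]);
translate([0, 4400, 0]) cube([4000, 100, 2950]);
translate([0, 100, 0]) cube([100, 4300, 2950]);
translate([3900, 100, 0]) cube([100, 4300, 2950]);
translate([2500, 100, 0]) cube([100, 2500, 2950]);
translate([2500, 3600, 0]) cube([100, 800, 2950]);
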